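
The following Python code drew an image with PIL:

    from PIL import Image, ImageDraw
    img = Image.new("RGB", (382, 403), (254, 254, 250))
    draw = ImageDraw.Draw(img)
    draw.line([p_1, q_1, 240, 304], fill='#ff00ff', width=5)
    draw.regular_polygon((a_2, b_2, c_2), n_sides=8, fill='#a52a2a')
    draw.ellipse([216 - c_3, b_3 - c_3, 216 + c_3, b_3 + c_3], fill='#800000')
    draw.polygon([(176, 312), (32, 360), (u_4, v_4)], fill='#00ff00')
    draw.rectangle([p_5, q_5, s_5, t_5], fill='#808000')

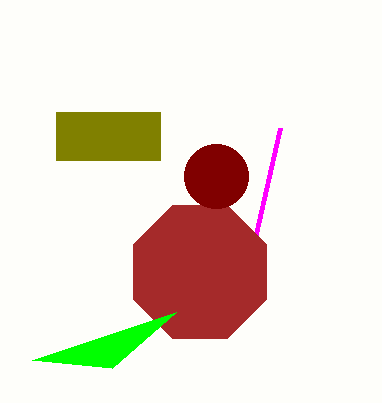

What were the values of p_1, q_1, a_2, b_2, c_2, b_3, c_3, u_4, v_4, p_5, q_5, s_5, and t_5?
p_1 = 280
q_1 = 128
a_2 = 200
b_2 = 272
c_2 = 72
b_3 = 176
c_3 = 32
u_4 = 112
v_4 = 368
p_5 = 56
q_5 = 112
s_5 = 160
t_5 = 160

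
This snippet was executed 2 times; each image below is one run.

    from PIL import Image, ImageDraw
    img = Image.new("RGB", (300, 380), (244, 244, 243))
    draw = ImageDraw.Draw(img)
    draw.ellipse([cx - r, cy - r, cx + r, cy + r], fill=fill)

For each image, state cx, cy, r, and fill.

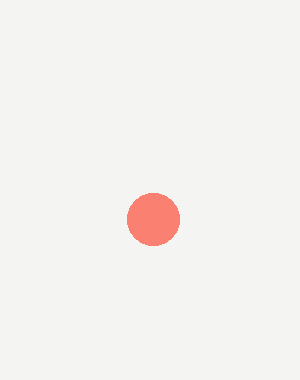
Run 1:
cx = 153
cy = 219
r = 26
fill = 'salmon'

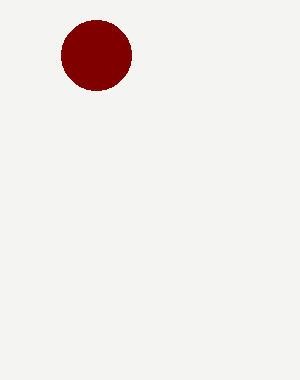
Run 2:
cx = 96
cy = 55
r = 35
fill = 'maroon'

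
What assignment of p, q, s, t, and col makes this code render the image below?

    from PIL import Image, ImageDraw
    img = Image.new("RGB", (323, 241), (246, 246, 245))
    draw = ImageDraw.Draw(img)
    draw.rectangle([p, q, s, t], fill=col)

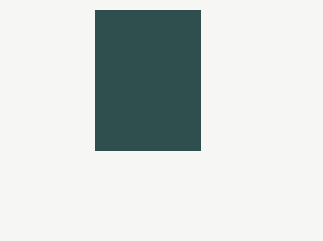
p = 95, q = 10, s = 200, t = 150, col = 'darkslategray'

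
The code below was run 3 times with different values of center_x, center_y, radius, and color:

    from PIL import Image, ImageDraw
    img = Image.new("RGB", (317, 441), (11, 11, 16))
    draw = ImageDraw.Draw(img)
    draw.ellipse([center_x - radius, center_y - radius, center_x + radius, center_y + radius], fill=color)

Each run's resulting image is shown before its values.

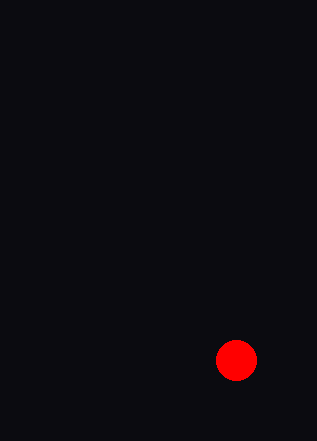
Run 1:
center_x = 236
center_y = 360
radius = 20
color = 'red'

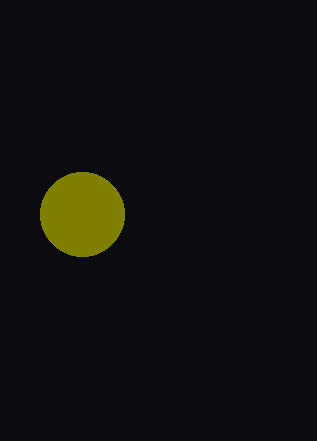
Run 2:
center_x = 82, center_y = 214, radius = 42, color = 'olive'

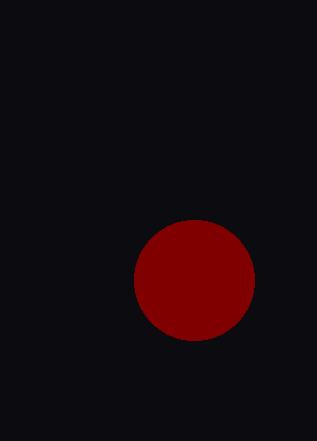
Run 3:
center_x = 194; center_y = 280; radius = 60; color = 'maroon'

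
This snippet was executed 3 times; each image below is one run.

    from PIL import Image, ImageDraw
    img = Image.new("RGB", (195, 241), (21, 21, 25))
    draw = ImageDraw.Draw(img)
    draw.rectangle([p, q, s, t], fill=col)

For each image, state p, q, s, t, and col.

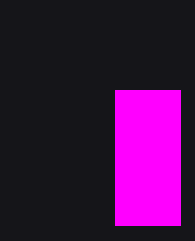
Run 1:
p = 115; q = 90; s = 180; t = 225; col = 'magenta'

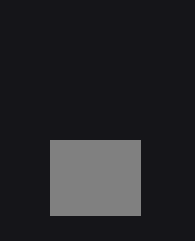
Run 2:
p = 50, q = 140, s = 140, t = 215, col = 'gray'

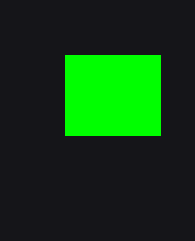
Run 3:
p = 65; q = 55; s = 160; t = 135; col = 'lime'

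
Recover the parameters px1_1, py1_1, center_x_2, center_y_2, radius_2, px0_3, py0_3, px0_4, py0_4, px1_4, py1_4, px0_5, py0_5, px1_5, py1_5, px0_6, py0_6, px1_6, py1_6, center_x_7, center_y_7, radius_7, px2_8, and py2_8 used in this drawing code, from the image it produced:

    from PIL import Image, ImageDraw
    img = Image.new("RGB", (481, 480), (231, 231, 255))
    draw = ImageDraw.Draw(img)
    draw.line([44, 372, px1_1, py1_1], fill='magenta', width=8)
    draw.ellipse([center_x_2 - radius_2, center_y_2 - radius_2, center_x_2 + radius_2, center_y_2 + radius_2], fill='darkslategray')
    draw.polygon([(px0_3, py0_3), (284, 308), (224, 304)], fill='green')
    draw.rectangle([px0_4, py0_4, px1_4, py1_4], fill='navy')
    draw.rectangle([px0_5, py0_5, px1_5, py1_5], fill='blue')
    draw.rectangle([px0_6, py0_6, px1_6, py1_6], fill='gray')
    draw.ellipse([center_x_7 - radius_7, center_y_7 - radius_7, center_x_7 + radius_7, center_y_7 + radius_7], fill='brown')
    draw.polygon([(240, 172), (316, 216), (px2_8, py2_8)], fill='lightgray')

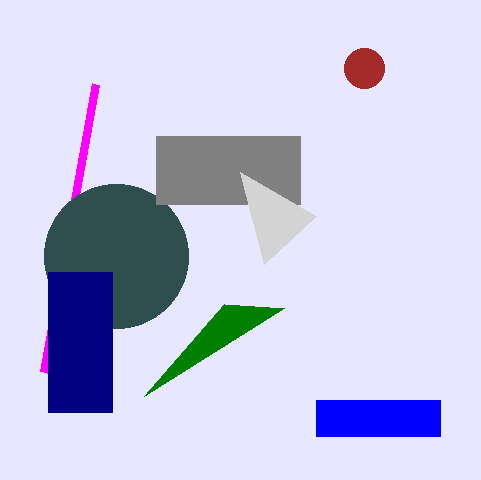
px1_1 = 96, py1_1 = 84, center_x_2 = 116, center_y_2 = 256, radius_2 = 72, px0_3 = 144, py0_3 = 396, px0_4 = 48, py0_4 = 272, px1_4 = 112, py1_4 = 412, px0_5 = 316, py0_5 = 400, px1_5 = 440, py1_5 = 436, px0_6 = 156, py0_6 = 136, px1_6 = 300, py1_6 = 204, center_x_7 = 364, center_y_7 = 68, radius_7 = 20, px2_8 = 264, py2_8 = 264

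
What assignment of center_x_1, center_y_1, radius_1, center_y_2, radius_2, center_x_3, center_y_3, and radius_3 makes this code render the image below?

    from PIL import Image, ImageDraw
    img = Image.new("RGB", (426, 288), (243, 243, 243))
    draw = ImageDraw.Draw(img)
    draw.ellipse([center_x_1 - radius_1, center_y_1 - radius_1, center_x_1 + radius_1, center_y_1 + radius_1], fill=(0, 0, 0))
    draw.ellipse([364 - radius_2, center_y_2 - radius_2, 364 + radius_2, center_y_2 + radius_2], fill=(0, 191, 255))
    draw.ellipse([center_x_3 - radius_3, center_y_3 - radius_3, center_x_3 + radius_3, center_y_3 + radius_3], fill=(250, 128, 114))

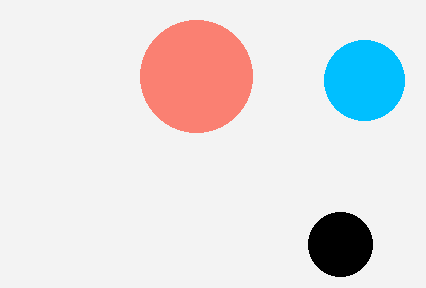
center_x_1 = 340, center_y_1 = 244, radius_1 = 32, center_y_2 = 80, radius_2 = 40, center_x_3 = 196, center_y_3 = 76, radius_3 = 56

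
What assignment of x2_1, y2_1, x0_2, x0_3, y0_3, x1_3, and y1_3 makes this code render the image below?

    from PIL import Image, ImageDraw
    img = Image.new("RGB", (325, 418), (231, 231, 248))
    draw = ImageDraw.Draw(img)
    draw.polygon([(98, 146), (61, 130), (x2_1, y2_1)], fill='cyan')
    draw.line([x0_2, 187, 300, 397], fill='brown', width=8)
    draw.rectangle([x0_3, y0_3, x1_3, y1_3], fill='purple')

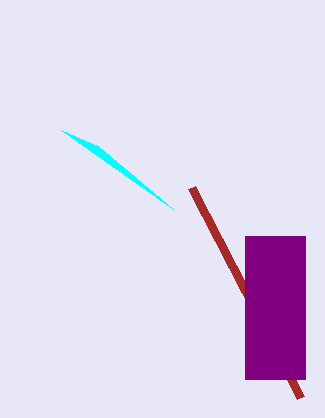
x2_1 = 173, y2_1 = 209, x0_2 = 191, x0_3 = 245, y0_3 = 236, x1_3 = 305, y1_3 = 379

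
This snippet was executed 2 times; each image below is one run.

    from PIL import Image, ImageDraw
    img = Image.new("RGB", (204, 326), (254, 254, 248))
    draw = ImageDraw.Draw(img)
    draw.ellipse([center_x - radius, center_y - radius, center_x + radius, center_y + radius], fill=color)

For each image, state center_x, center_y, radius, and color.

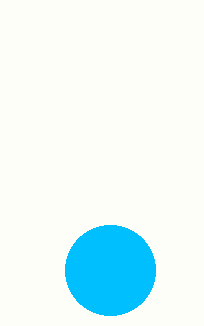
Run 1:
center_x = 110, center_y = 270, radius = 45, color = 'deepskyblue'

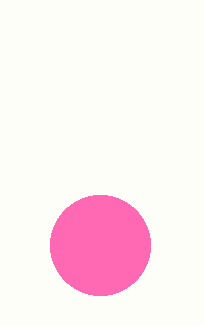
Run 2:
center_x = 100; center_y = 245; radius = 50; color = 'hotpink'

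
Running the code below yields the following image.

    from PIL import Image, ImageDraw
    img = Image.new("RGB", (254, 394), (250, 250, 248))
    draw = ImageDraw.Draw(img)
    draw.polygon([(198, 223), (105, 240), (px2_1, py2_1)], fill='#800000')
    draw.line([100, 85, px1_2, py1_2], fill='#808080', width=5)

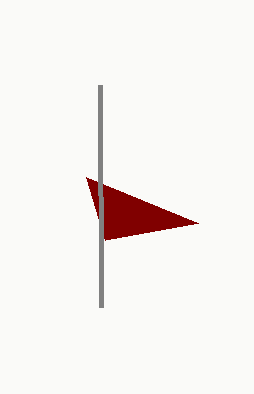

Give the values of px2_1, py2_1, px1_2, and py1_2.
px2_1 = 86; py2_1 = 177; px1_2 = 101; py1_2 = 307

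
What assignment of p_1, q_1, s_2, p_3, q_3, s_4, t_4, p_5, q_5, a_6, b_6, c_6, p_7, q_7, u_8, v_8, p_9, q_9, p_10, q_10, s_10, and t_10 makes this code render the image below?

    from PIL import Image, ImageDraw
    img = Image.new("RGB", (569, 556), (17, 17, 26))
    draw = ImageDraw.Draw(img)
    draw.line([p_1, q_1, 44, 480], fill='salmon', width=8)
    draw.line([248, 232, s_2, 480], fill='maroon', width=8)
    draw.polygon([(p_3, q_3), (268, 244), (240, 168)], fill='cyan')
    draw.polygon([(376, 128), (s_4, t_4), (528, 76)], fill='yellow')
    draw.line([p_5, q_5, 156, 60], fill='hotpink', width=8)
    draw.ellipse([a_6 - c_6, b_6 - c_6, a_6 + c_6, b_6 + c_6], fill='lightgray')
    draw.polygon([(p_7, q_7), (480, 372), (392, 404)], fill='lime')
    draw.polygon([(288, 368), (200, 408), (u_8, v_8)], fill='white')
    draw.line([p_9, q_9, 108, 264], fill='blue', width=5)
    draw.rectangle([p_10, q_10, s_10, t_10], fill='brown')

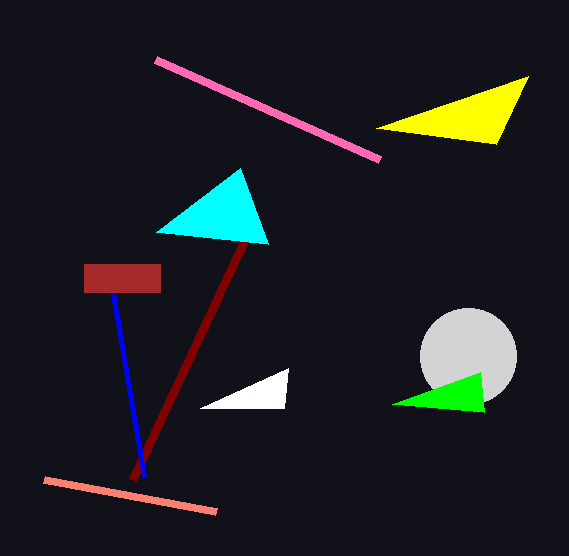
p_1 = 216; q_1 = 512; s_2 = 132; p_3 = 156; q_3 = 232; s_4 = 496; t_4 = 144; p_5 = 380; q_5 = 160; a_6 = 468; b_6 = 356; c_6 = 48; p_7 = 484; q_7 = 412; u_8 = 284; v_8 = 408; p_9 = 144; q_9 = 476; p_10 = 84; q_10 = 264; s_10 = 160; t_10 = 292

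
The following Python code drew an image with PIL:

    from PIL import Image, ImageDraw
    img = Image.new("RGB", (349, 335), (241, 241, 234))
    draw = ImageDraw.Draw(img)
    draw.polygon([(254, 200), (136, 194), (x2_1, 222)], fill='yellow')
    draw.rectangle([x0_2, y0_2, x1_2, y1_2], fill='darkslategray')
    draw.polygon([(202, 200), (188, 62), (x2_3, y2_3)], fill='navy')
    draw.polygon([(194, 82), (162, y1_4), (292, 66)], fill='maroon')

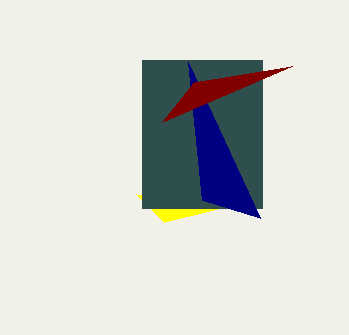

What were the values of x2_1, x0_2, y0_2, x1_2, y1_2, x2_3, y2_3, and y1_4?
x2_1 = 164; x0_2 = 142; y0_2 = 60; x1_2 = 262; y1_2 = 208; x2_3 = 260; y2_3 = 218; y1_4 = 122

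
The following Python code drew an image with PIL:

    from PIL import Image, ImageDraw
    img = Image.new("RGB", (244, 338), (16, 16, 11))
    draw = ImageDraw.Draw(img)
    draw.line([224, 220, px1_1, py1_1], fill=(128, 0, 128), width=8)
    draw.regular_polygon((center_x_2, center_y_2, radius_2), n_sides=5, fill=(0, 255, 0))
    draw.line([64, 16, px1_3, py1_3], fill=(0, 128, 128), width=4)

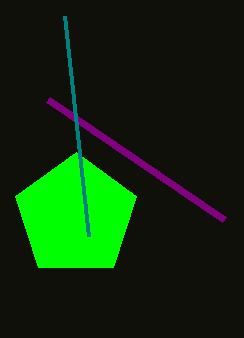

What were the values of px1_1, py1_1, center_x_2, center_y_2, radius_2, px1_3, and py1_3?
px1_1 = 48; py1_1 = 100; center_x_2 = 76; center_y_2 = 216; radius_2 = 64; px1_3 = 88; py1_3 = 236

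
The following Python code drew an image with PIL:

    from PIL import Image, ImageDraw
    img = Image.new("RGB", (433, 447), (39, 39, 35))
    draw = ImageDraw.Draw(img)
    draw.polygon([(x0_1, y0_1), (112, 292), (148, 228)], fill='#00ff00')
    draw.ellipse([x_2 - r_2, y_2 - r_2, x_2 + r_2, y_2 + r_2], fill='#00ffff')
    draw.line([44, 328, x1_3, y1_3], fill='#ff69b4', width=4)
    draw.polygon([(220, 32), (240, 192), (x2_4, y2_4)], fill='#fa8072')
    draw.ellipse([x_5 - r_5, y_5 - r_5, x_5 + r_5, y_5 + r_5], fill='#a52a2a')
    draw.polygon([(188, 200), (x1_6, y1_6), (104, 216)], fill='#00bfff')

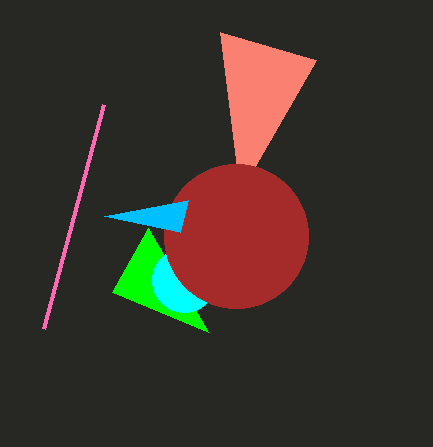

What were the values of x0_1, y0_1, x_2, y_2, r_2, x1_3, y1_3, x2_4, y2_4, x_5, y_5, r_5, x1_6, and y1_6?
x0_1 = 208; y0_1 = 332; x_2 = 184; y_2 = 280; r_2 = 32; x1_3 = 104; y1_3 = 104; x2_4 = 316; y2_4 = 60; x_5 = 236; y_5 = 236; r_5 = 72; x1_6 = 180; y1_6 = 232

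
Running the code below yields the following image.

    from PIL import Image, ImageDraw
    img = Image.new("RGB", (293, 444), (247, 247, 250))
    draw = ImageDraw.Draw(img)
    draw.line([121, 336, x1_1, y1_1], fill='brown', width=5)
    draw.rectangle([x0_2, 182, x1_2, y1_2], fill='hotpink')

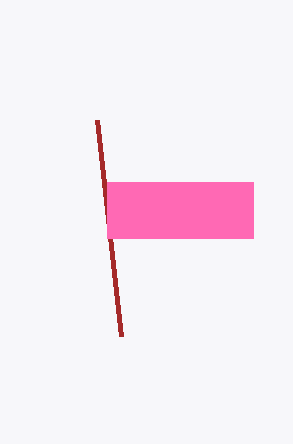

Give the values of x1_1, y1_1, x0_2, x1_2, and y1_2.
x1_1 = 97
y1_1 = 120
x0_2 = 107
x1_2 = 253
y1_2 = 238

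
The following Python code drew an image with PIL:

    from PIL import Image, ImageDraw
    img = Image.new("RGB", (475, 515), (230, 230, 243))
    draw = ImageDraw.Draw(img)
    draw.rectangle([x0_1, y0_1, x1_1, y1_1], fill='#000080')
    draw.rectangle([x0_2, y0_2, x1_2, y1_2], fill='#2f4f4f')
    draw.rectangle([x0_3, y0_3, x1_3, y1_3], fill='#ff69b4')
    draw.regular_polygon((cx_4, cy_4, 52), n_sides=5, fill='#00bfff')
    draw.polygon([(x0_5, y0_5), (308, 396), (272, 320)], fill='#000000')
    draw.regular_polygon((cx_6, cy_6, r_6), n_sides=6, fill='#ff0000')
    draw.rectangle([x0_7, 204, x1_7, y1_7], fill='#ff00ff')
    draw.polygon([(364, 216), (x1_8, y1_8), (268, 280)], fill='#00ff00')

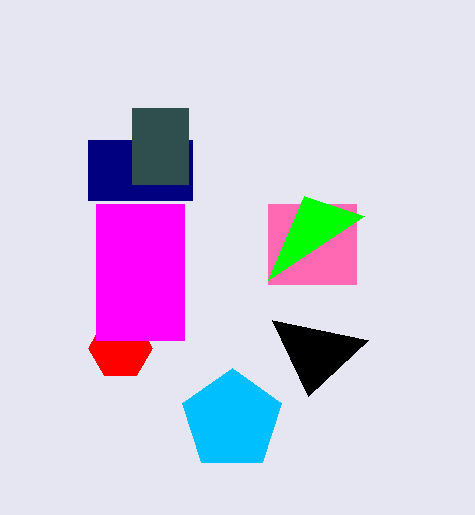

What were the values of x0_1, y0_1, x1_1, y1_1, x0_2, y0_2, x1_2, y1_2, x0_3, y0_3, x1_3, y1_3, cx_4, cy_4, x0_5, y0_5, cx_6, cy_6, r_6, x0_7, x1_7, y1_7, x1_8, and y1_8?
x0_1 = 88
y0_1 = 140
x1_1 = 192
y1_1 = 200
x0_2 = 132
y0_2 = 108
x1_2 = 188
y1_2 = 184
x0_3 = 268
y0_3 = 204
x1_3 = 356
y1_3 = 284
cx_4 = 232
cy_4 = 420
x0_5 = 368
y0_5 = 340
cx_6 = 120
cy_6 = 348
r_6 = 32
x0_7 = 96
x1_7 = 184
y1_7 = 340
x1_8 = 304
y1_8 = 196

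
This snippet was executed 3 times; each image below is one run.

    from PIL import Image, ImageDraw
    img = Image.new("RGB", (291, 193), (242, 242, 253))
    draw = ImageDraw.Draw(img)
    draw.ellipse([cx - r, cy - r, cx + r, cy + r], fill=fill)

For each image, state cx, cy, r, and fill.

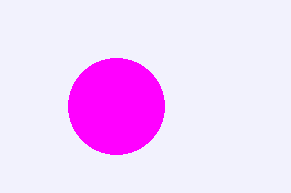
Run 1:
cx = 116
cy = 106
r = 48
fill = 'magenta'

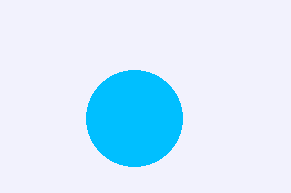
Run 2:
cx = 134
cy = 118
r = 48
fill = 'deepskyblue'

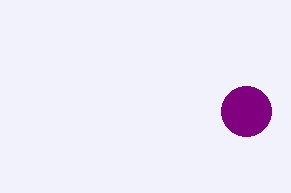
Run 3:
cx = 246, cy = 111, r = 25, fill = 'purple'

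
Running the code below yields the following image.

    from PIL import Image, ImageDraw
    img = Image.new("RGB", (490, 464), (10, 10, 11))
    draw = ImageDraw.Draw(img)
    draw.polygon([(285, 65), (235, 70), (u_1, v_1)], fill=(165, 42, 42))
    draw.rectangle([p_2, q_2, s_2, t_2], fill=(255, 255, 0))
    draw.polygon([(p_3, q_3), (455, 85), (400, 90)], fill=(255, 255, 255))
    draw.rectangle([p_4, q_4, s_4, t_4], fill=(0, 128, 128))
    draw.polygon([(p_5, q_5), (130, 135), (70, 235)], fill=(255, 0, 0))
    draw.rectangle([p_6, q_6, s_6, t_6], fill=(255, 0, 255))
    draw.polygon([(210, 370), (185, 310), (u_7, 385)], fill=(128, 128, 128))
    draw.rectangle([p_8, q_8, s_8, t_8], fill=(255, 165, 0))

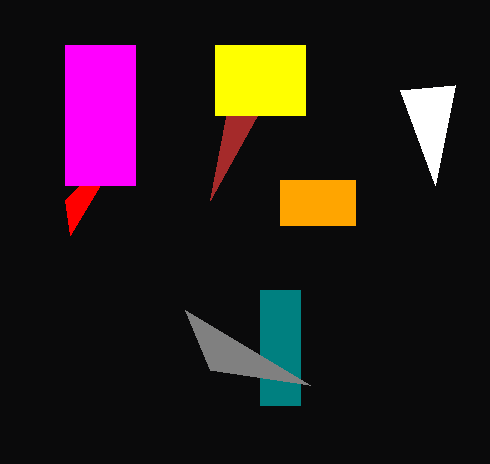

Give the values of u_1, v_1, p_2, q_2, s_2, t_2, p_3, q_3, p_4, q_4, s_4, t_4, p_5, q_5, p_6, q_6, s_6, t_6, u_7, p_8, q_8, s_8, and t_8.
u_1 = 210; v_1 = 200; p_2 = 215; q_2 = 45; s_2 = 305; t_2 = 115; p_3 = 435; q_3 = 185; p_4 = 260; q_4 = 290; s_4 = 300; t_4 = 405; p_5 = 65; q_5 = 200; p_6 = 65; q_6 = 45; s_6 = 135; t_6 = 185; u_7 = 310; p_8 = 280; q_8 = 180; s_8 = 355; t_8 = 225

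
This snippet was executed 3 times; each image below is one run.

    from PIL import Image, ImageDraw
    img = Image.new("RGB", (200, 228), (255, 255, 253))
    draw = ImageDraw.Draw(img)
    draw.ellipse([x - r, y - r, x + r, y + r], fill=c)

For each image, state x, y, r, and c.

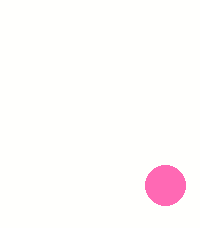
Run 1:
x = 165, y = 185, r = 20, c = 'hotpink'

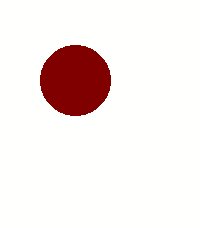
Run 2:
x = 75
y = 80
r = 35
c = 'maroon'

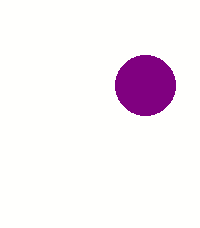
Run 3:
x = 145; y = 85; r = 30; c = 'purple'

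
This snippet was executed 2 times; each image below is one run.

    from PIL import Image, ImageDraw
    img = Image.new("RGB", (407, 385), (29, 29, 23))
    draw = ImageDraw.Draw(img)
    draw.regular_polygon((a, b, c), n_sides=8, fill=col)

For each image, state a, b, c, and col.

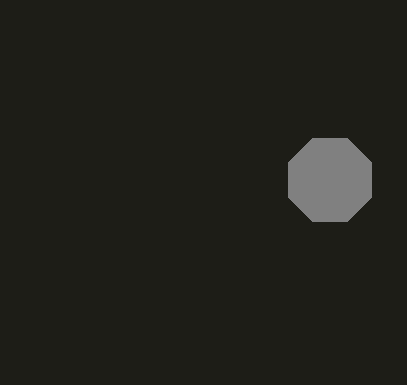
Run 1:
a = 330; b = 180; c = 45; col = 'gray'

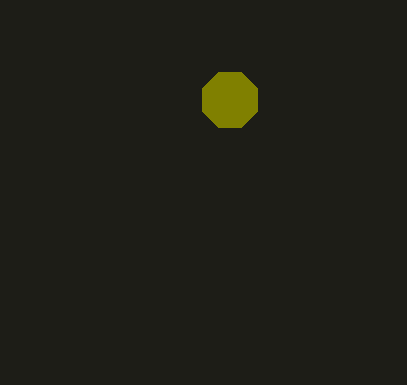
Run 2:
a = 230, b = 100, c = 30, col = 'olive'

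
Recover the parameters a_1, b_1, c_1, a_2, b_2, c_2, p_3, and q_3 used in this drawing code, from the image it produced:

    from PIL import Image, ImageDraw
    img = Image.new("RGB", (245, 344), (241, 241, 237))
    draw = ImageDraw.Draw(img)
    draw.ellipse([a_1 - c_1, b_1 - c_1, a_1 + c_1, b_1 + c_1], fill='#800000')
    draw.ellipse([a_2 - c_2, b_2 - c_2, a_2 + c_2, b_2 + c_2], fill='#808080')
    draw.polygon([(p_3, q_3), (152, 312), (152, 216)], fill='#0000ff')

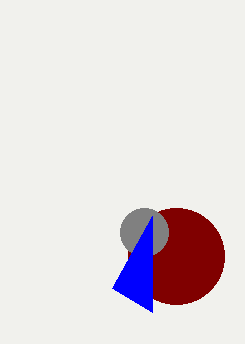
a_1 = 176
b_1 = 256
c_1 = 48
a_2 = 144
b_2 = 232
c_2 = 24
p_3 = 112
q_3 = 288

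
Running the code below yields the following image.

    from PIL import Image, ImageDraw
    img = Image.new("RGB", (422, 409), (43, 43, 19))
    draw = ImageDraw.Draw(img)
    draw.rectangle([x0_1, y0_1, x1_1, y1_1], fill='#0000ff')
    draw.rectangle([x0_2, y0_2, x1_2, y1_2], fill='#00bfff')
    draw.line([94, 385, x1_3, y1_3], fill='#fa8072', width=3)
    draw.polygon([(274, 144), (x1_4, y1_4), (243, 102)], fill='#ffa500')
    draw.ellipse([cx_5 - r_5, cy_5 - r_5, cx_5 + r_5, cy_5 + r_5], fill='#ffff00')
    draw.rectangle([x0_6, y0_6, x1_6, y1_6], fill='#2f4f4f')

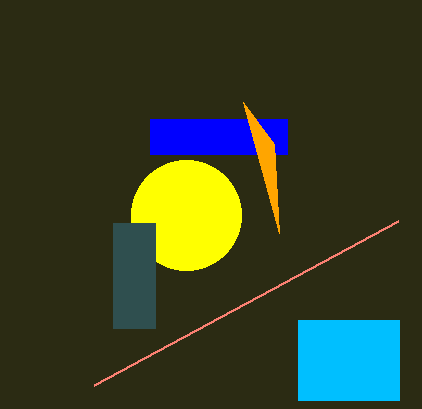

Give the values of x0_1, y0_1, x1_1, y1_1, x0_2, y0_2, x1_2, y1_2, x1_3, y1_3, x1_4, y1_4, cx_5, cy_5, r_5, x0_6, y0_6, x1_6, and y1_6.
x0_1 = 150
y0_1 = 119
x1_1 = 287
y1_1 = 154
x0_2 = 298
y0_2 = 320
x1_2 = 399
y1_2 = 400
x1_3 = 398
y1_3 = 221
x1_4 = 279
y1_4 = 233
cx_5 = 186
cy_5 = 215
r_5 = 55
x0_6 = 113
y0_6 = 223
x1_6 = 155
y1_6 = 328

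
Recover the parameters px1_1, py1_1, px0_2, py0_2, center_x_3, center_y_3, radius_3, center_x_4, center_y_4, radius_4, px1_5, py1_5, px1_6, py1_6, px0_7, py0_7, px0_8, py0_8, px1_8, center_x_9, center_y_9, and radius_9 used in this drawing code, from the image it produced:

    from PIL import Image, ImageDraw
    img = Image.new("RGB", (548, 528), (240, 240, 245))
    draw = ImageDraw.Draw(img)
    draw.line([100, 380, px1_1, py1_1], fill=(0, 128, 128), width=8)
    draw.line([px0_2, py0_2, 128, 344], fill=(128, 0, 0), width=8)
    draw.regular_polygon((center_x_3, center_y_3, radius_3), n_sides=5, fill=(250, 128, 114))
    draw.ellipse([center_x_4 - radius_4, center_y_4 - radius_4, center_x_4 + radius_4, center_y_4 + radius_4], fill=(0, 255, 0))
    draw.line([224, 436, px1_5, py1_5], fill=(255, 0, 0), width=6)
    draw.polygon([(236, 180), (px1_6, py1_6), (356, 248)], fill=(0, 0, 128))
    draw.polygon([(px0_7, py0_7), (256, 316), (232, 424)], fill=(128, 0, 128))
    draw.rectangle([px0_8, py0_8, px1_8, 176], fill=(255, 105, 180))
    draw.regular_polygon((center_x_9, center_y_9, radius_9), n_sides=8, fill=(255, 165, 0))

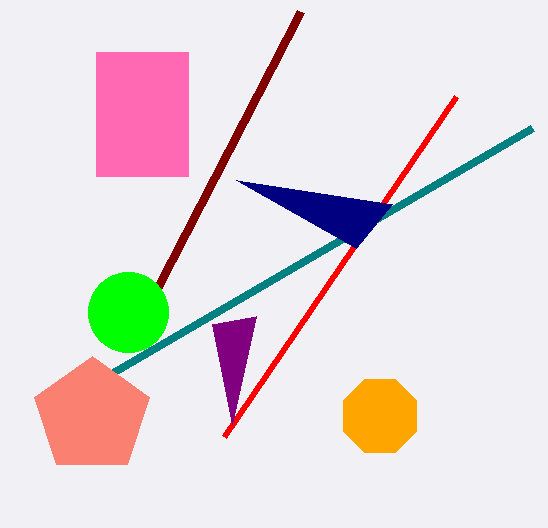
px1_1 = 532, py1_1 = 128, px0_2 = 300, py0_2 = 12, center_x_3 = 92, center_y_3 = 416, radius_3 = 60, center_x_4 = 128, center_y_4 = 312, radius_4 = 40, px1_5 = 456, py1_5 = 96, px1_6 = 392, py1_6 = 204, px0_7 = 212, py0_7 = 324, px0_8 = 96, py0_8 = 52, px1_8 = 188, center_x_9 = 380, center_y_9 = 416, radius_9 = 40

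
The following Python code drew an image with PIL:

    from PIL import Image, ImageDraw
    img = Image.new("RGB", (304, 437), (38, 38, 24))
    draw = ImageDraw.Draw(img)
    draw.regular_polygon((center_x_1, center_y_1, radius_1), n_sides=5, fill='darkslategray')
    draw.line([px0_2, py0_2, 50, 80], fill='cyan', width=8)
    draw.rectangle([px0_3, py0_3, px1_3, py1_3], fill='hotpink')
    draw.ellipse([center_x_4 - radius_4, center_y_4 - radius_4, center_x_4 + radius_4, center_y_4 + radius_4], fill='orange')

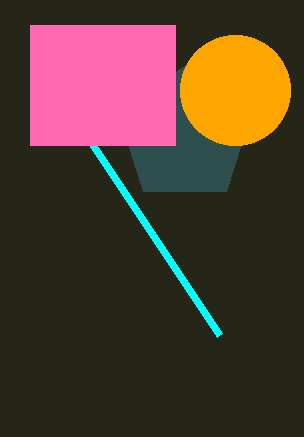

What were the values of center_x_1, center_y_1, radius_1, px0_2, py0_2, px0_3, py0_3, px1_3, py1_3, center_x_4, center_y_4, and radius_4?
center_x_1 = 185
center_y_1 = 135
radius_1 = 70
px0_2 = 220
py0_2 = 335
px0_3 = 30
py0_3 = 25
px1_3 = 175
py1_3 = 145
center_x_4 = 235
center_y_4 = 90
radius_4 = 55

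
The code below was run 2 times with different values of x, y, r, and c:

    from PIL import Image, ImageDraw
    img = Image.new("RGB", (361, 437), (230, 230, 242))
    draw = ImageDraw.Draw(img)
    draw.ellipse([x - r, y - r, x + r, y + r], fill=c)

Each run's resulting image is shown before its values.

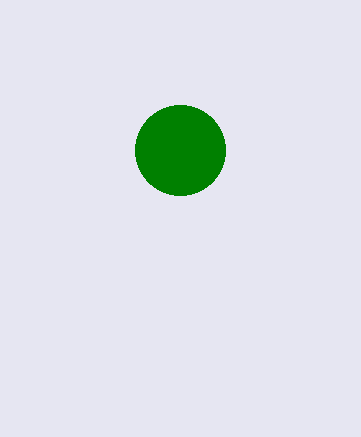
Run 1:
x = 180; y = 150; r = 45; c = 'green'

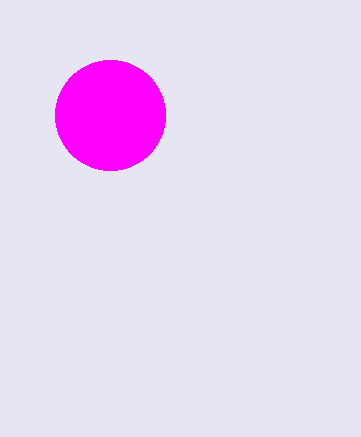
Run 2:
x = 110
y = 115
r = 55
c = 'magenta'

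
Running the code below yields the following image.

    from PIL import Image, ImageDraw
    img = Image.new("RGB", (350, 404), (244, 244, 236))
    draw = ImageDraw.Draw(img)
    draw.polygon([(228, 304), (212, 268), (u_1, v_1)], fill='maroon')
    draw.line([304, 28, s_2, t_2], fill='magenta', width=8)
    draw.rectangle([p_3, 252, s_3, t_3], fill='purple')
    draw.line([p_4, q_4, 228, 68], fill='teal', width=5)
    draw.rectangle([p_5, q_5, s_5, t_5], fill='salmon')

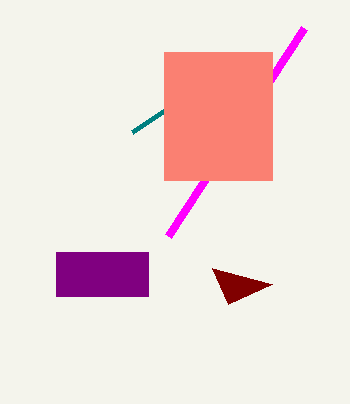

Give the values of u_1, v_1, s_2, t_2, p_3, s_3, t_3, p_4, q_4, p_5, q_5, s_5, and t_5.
u_1 = 272, v_1 = 284, s_2 = 168, t_2 = 236, p_3 = 56, s_3 = 148, t_3 = 296, p_4 = 132, q_4 = 132, p_5 = 164, q_5 = 52, s_5 = 272, t_5 = 180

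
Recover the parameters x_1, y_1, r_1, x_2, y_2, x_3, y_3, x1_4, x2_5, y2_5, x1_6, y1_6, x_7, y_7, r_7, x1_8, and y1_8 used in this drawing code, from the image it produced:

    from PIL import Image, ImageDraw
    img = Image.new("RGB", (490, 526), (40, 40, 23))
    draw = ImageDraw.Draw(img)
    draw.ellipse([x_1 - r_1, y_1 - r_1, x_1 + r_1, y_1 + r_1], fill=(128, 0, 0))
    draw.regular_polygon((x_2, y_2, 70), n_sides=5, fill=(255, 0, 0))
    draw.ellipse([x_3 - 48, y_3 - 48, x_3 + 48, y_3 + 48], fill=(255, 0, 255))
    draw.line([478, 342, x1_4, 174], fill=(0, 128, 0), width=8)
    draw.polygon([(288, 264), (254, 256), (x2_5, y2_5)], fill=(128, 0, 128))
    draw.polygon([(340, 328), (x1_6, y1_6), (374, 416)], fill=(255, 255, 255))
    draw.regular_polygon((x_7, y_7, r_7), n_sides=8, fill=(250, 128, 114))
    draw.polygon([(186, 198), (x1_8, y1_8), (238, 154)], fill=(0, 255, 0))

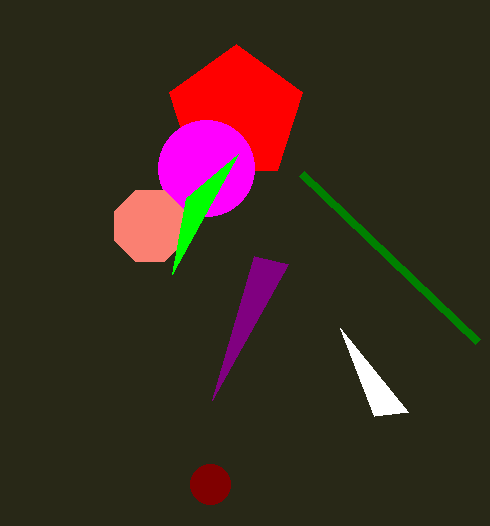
x_1 = 210
y_1 = 484
r_1 = 20
x_2 = 236
y_2 = 114
x_3 = 206
y_3 = 168
x1_4 = 302
x2_5 = 212
y2_5 = 400
x1_6 = 408
y1_6 = 412
x_7 = 150
y_7 = 226
r_7 = 38
x1_8 = 172
y1_8 = 274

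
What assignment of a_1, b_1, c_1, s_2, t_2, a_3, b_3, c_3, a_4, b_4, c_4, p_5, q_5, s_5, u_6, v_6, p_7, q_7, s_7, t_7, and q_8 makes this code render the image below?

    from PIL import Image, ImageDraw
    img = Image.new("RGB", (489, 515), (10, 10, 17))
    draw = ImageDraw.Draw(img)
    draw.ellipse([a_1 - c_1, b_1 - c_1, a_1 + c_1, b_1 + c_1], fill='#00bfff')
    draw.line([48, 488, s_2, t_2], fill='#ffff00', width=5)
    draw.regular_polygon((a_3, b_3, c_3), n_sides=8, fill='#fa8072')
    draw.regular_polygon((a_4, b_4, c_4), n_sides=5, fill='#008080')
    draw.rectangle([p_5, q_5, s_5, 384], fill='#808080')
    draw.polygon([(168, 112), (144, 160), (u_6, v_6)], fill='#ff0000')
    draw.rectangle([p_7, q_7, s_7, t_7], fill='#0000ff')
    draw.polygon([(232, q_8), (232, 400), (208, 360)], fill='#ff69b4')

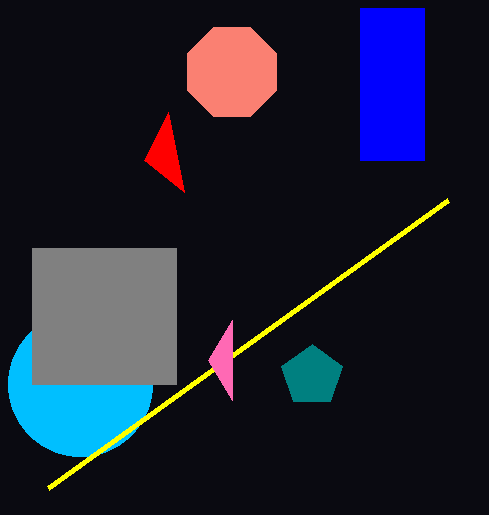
a_1 = 80; b_1 = 384; c_1 = 72; s_2 = 448; t_2 = 200; a_3 = 232; b_3 = 72; c_3 = 48; a_4 = 312; b_4 = 376; c_4 = 32; p_5 = 32; q_5 = 248; s_5 = 176; u_6 = 184; v_6 = 192; p_7 = 360; q_7 = 8; s_7 = 424; t_7 = 160; q_8 = 320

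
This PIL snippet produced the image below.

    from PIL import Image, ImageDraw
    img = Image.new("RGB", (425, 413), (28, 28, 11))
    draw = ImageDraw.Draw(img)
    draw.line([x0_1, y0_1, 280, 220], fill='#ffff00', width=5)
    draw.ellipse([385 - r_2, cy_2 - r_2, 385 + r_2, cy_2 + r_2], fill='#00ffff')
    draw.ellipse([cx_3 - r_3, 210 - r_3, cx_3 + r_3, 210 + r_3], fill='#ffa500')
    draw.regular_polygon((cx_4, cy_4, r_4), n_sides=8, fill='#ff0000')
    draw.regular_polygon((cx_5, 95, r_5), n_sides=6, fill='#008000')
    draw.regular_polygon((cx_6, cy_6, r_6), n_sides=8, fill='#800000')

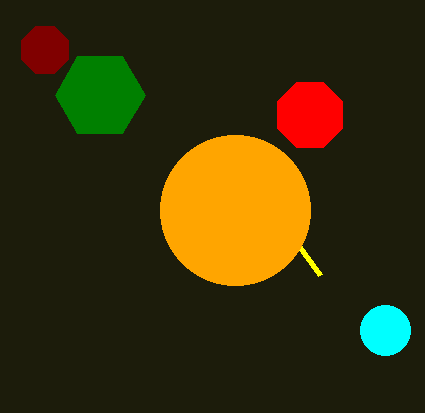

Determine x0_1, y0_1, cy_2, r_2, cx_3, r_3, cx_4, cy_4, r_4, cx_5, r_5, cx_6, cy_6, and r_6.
x0_1 = 320; y0_1 = 275; cy_2 = 330; r_2 = 25; cx_3 = 235; r_3 = 75; cx_4 = 310; cy_4 = 115; r_4 = 35; cx_5 = 100; r_5 = 45; cx_6 = 45; cy_6 = 50; r_6 = 25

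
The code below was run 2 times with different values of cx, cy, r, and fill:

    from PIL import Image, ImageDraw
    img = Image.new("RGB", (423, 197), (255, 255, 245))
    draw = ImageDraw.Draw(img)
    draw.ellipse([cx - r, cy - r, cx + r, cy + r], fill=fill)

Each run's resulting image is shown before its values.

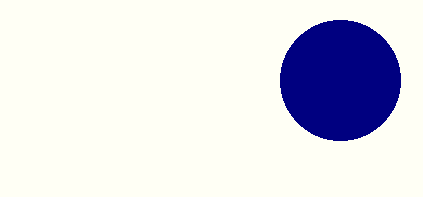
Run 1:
cx = 340; cy = 80; r = 60; fill = 'navy'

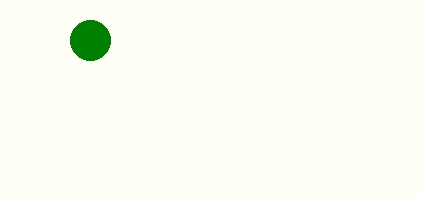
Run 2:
cx = 90, cy = 40, r = 20, fill = 'green'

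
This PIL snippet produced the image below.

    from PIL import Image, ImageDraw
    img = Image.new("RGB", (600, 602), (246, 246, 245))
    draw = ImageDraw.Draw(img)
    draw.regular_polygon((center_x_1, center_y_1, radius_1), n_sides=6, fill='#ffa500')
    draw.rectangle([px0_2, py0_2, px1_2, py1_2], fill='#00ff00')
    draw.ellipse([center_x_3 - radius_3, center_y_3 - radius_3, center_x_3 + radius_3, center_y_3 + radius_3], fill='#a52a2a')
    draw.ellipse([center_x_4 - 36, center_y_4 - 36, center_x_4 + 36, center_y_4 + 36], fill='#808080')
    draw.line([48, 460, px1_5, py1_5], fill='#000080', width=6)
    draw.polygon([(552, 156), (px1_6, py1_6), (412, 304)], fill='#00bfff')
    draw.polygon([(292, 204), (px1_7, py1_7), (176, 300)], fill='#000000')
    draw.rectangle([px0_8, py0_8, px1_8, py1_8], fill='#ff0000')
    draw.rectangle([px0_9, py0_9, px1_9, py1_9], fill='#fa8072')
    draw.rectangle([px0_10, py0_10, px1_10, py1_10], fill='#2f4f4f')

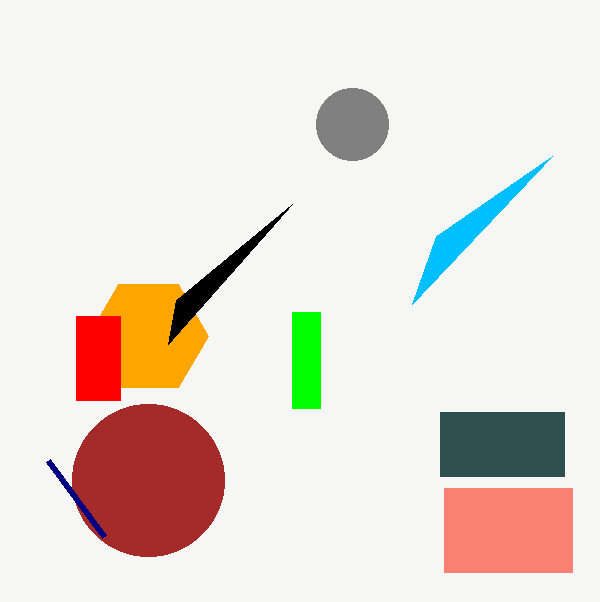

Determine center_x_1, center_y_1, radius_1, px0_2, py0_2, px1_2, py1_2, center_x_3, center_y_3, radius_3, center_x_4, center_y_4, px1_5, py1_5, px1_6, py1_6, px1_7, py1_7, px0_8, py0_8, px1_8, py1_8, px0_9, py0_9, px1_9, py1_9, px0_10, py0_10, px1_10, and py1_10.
center_x_1 = 148
center_y_1 = 336
radius_1 = 60
px0_2 = 292
py0_2 = 312
px1_2 = 320
py1_2 = 408
center_x_3 = 148
center_y_3 = 480
radius_3 = 76
center_x_4 = 352
center_y_4 = 124
px1_5 = 104
py1_5 = 536
px1_6 = 436
py1_6 = 236
px1_7 = 168
py1_7 = 344
px0_8 = 76
py0_8 = 316
px1_8 = 120
py1_8 = 400
px0_9 = 444
py0_9 = 488
px1_9 = 572
py1_9 = 572
px0_10 = 440
py0_10 = 412
px1_10 = 564
py1_10 = 476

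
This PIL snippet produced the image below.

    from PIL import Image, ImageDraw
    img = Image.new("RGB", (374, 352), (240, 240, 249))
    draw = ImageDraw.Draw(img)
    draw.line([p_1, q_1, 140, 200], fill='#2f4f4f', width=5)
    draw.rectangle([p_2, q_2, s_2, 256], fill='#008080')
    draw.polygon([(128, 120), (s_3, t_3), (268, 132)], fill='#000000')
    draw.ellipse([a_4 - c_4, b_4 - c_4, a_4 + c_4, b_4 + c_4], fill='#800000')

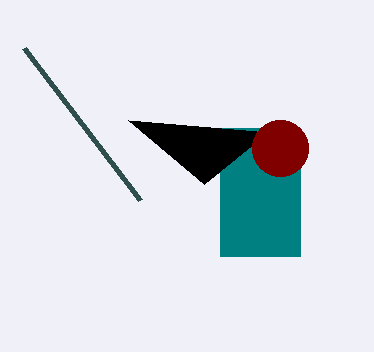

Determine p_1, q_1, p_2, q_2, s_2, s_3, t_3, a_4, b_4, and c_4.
p_1 = 24, q_1 = 48, p_2 = 220, q_2 = 128, s_2 = 300, s_3 = 204, t_3 = 184, a_4 = 280, b_4 = 148, c_4 = 28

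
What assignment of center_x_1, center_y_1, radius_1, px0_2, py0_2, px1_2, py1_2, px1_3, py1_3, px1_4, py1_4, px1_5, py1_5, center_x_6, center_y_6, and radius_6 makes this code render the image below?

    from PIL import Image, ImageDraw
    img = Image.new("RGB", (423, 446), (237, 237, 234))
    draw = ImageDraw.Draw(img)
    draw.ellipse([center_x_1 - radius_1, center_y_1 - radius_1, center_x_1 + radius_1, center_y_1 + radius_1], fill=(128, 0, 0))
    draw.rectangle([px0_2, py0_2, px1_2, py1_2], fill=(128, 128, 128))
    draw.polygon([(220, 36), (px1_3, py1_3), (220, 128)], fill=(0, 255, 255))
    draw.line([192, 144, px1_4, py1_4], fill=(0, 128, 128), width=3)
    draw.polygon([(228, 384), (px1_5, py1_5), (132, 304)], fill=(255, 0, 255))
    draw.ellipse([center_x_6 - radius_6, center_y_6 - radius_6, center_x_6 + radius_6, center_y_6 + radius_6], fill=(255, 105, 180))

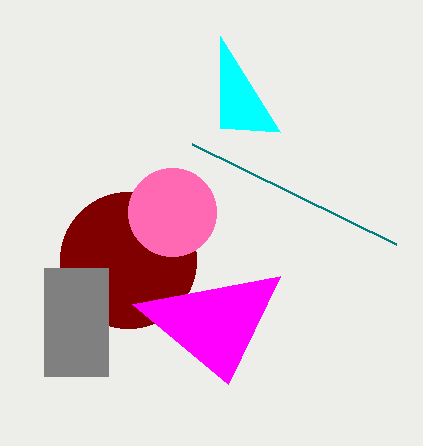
center_x_1 = 128; center_y_1 = 260; radius_1 = 68; px0_2 = 44; py0_2 = 268; px1_2 = 108; py1_2 = 376; px1_3 = 280; py1_3 = 132; px1_4 = 396; py1_4 = 244; px1_5 = 280; py1_5 = 276; center_x_6 = 172; center_y_6 = 212; radius_6 = 44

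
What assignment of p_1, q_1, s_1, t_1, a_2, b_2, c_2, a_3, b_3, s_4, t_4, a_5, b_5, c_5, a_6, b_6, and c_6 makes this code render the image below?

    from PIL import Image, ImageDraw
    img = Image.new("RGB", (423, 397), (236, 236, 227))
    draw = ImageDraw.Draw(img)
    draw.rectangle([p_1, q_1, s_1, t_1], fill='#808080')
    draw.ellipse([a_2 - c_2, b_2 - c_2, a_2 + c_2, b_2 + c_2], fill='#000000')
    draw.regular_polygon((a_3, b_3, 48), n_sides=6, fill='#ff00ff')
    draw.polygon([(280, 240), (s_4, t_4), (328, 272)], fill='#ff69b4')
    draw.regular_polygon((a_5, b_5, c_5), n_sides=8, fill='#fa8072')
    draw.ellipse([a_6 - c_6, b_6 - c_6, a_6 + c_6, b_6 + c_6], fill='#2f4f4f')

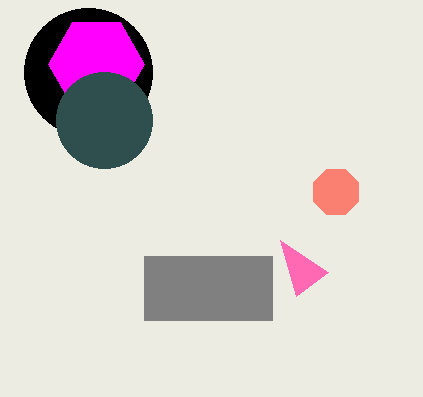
p_1 = 144
q_1 = 256
s_1 = 272
t_1 = 320
a_2 = 88
b_2 = 72
c_2 = 64
a_3 = 96
b_3 = 64
s_4 = 296
t_4 = 296
a_5 = 336
b_5 = 192
c_5 = 24
a_6 = 104
b_6 = 120
c_6 = 48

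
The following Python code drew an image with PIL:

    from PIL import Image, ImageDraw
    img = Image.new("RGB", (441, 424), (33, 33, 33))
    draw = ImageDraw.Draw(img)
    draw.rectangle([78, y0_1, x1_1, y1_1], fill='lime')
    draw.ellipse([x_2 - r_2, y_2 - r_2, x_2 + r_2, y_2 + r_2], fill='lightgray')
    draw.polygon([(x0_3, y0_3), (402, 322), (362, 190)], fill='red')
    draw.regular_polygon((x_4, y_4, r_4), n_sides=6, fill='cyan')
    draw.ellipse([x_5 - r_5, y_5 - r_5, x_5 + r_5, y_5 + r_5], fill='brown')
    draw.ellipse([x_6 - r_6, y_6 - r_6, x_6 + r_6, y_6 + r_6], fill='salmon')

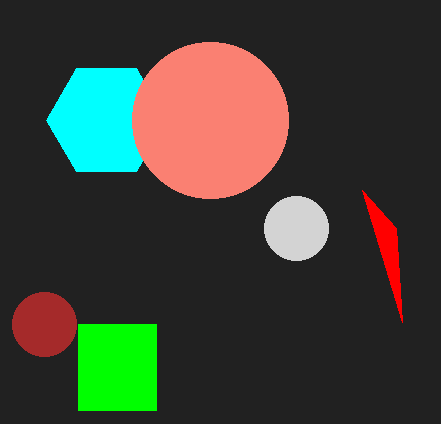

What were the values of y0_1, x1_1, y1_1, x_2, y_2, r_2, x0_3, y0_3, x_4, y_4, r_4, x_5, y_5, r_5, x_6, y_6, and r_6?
y0_1 = 324; x1_1 = 156; y1_1 = 410; x_2 = 296; y_2 = 228; r_2 = 32; x0_3 = 396; y0_3 = 228; x_4 = 106; y_4 = 120; r_4 = 60; x_5 = 44; y_5 = 324; r_5 = 32; x_6 = 210; y_6 = 120; r_6 = 78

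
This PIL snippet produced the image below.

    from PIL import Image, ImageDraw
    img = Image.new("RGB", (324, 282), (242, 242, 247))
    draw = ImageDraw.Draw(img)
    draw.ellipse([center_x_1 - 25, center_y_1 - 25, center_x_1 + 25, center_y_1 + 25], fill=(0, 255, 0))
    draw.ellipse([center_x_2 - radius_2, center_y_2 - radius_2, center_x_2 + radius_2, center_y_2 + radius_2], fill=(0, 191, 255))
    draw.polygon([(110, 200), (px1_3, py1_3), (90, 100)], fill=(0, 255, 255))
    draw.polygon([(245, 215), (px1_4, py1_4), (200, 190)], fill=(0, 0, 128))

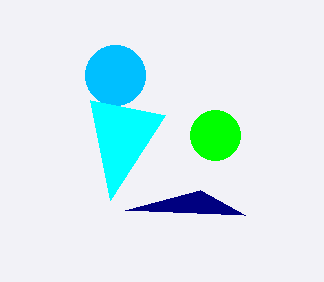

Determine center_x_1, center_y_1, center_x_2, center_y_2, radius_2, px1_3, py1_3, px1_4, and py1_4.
center_x_1 = 215, center_y_1 = 135, center_x_2 = 115, center_y_2 = 75, radius_2 = 30, px1_3 = 165, py1_3 = 115, px1_4 = 125, py1_4 = 210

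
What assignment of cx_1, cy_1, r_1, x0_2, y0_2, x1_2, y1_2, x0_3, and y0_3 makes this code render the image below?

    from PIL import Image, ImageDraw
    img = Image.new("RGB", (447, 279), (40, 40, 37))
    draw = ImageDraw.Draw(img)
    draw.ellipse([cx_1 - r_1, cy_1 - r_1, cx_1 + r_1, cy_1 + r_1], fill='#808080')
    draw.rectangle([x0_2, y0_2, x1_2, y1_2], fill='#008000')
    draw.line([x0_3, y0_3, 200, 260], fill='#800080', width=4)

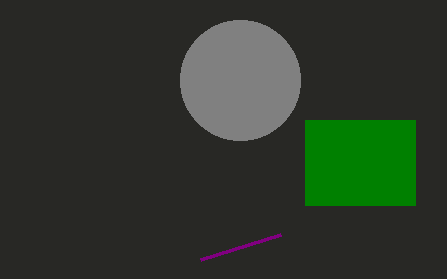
cx_1 = 240, cy_1 = 80, r_1 = 60, x0_2 = 305, y0_2 = 120, x1_2 = 415, y1_2 = 205, x0_3 = 280, y0_3 = 235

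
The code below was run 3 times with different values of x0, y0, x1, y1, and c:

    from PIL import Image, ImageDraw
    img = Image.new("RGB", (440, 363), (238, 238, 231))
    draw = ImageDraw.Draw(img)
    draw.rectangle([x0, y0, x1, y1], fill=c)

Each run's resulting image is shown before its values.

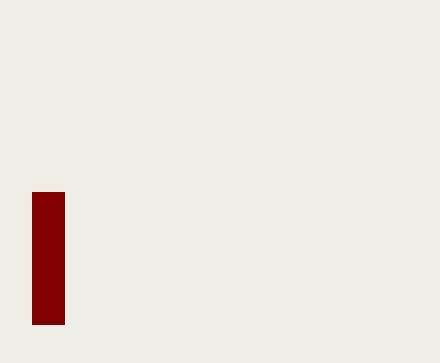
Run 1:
x0 = 32
y0 = 192
x1 = 64
y1 = 324
c = 'maroon'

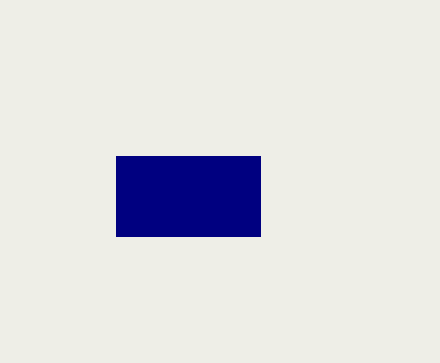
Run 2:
x0 = 116; y0 = 156; x1 = 260; y1 = 236; c = 'navy'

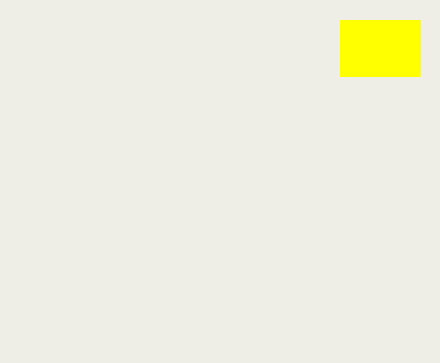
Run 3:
x0 = 340, y0 = 20, x1 = 420, y1 = 76, c = 'yellow'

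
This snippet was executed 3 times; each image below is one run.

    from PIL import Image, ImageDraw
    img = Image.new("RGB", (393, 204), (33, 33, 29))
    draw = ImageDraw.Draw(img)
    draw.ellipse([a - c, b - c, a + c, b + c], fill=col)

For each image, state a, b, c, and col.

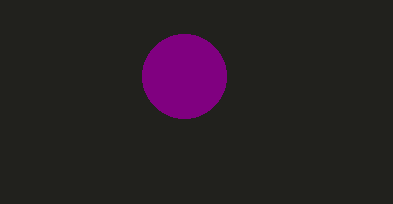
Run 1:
a = 184; b = 76; c = 42; col = 'purple'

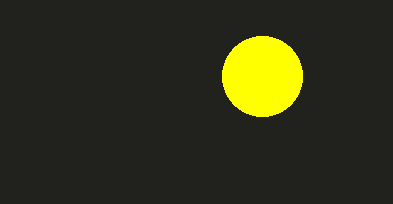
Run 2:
a = 262, b = 76, c = 40, col = 'yellow'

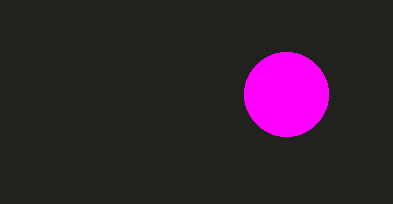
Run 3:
a = 286
b = 94
c = 42
col = 'magenta'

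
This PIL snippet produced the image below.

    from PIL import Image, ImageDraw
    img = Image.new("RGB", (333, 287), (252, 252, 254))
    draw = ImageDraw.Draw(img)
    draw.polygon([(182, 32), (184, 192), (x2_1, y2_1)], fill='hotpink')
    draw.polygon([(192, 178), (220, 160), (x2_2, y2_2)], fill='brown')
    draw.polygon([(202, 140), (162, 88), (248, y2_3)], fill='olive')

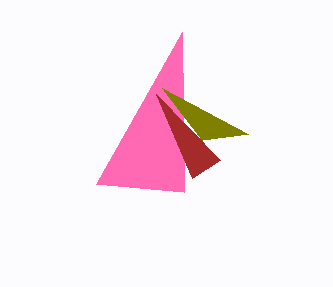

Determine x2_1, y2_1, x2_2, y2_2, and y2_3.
x2_1 = 96
y2_1 = 184
x2_2 = 156
y2_2 = 94
y2_3 = 134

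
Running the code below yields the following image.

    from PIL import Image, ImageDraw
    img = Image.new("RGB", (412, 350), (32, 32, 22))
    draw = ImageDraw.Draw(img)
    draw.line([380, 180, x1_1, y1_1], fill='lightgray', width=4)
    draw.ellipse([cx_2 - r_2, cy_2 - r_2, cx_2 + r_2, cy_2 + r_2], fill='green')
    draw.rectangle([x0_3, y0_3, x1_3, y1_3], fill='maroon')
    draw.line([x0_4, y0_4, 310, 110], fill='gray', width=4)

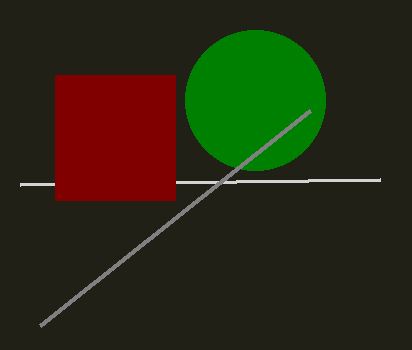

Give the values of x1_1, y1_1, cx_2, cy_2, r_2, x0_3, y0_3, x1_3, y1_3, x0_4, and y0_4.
x1_1 = 20, y1_1 = 185, cx_2 = 255, cy_2 = 100, r_2 = 70, x0_3 = 55, y0_3 = 75, x1_3 = 175, y1_3 = 200, x0_4 = 40, y0_4 = 325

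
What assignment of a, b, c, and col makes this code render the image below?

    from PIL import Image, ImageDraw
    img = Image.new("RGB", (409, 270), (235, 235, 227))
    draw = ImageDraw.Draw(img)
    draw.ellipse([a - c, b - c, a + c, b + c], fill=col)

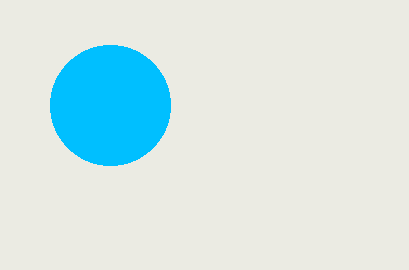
a = 110, b = 105, c = 60, col = 'deepskyblue'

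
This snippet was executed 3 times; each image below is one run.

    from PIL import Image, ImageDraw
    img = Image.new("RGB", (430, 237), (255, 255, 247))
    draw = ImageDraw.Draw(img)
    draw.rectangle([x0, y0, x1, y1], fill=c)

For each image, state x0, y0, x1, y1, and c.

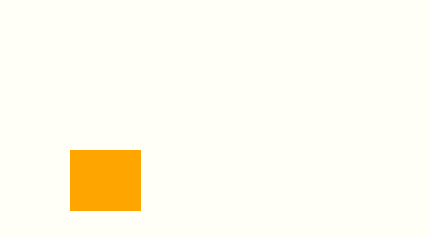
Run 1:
x0 = 70
y0 = 150
x1 = 140
y1 = 210
c = 'orange'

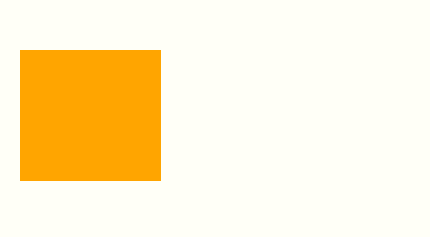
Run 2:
x0 = 20
y0 = 50
x1 = 160
y1 = 180
c = 'orange'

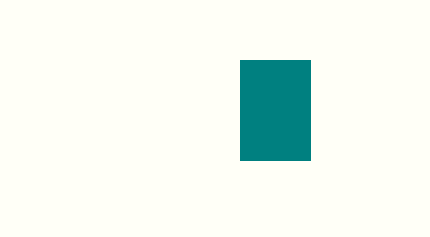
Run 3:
x0 = 240
y0 = 60
x1 = 310
y1 = 160
c = 'teal'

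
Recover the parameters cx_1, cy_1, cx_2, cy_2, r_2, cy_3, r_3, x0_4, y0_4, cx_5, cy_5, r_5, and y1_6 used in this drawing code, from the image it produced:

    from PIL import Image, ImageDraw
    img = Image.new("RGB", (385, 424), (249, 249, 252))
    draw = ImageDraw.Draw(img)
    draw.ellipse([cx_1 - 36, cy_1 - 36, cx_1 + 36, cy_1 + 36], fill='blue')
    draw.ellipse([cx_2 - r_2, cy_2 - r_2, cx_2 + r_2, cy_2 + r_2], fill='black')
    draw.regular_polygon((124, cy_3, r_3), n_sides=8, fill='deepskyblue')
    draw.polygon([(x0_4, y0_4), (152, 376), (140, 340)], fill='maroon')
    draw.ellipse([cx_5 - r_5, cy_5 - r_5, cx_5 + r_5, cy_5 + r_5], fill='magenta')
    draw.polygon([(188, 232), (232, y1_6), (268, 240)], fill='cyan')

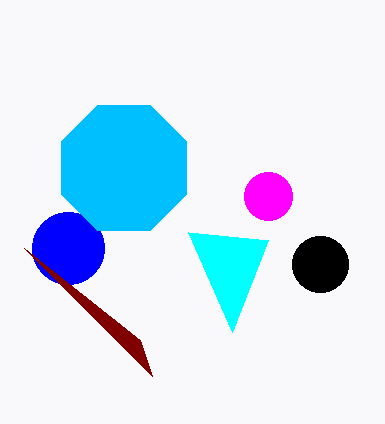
cx_1 = 68
cy_1 = 248
cx_2 = 320
cy_2 = 264
r_2 = 28
cy_3 = 168
r_3 = 68
x0_4 = 24
y0_4 = 248
cx_5 = 268
cy_5 = 196
r_5 = 24
y1_6 = 332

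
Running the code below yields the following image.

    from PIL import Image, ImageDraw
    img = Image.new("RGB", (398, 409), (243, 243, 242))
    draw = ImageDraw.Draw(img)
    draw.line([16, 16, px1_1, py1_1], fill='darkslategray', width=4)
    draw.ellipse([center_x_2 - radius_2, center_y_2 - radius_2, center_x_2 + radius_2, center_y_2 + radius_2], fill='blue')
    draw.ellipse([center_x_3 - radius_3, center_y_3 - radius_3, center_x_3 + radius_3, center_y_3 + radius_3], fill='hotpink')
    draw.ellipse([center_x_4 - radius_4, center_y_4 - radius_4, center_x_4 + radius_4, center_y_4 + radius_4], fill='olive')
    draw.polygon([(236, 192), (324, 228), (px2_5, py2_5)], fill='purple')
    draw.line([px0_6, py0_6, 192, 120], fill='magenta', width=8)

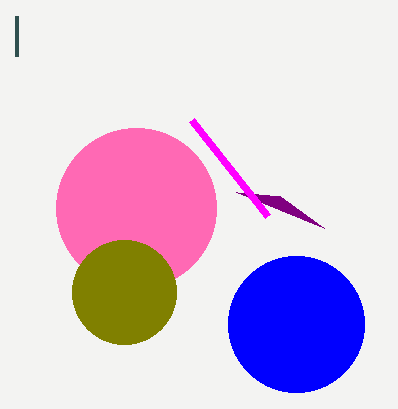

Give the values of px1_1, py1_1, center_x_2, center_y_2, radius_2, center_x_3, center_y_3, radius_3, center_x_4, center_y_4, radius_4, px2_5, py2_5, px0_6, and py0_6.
px1_1 = 16; py1_1 = 56; center_x_2 = 296; center_y_2 = 324; radius_2 = 68; center_x_3 = 136; center_y_3 = 208; radius_3 = 80; center_x_4 = 124; center_y_4 = 292; radius_4 = 52; px2_5 = 280; py2_5 = 196; px0_6 = 268; py0_6 = 216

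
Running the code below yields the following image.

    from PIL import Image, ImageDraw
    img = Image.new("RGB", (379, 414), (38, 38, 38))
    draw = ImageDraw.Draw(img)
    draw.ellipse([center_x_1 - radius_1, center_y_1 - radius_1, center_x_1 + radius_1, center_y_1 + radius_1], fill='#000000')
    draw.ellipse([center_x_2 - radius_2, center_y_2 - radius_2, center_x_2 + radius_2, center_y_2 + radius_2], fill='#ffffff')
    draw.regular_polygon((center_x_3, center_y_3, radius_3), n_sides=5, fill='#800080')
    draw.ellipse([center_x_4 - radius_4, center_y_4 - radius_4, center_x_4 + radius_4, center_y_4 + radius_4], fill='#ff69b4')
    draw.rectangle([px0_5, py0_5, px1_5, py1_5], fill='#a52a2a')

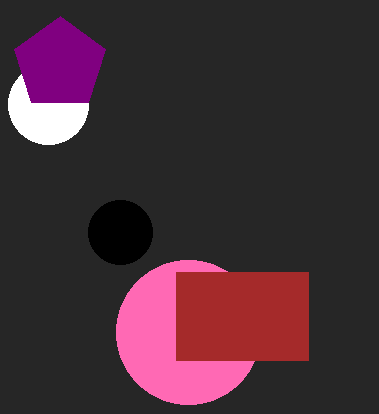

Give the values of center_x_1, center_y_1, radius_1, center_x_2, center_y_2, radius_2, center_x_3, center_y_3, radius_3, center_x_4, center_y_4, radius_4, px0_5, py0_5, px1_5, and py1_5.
center_x_1 = 120; center_y_1 = 232; radius_1 = 32; center_x_2 = 48; center_y_2 = 104; radius_2 = 40; center_x_3 = 60; center_y_3 = 64; radius_3 = 48; center_x_4 = 188; center_y_4 = 332; radius_4 = 72; px0_5 = 176; py0_5 = 272; px1_5 = 308; py1_5 = 360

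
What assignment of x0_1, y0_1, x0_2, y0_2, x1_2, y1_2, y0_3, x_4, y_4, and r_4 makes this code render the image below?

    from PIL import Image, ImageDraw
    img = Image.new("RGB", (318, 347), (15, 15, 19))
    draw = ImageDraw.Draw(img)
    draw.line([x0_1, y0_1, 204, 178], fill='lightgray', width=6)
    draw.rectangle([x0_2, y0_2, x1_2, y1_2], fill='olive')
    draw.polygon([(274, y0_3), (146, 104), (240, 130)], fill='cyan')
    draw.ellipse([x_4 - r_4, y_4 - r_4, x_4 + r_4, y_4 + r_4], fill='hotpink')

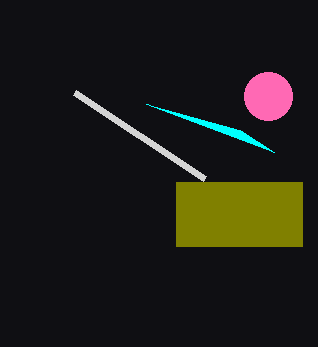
x0_1 = 74
y0_1 = 92
x0_2 = 176
y0_2 = 182
x1_2 = 302
y1_2 = 246
y0_3 = 152
x_4 = 268
y_4 = 96
r_4 = 24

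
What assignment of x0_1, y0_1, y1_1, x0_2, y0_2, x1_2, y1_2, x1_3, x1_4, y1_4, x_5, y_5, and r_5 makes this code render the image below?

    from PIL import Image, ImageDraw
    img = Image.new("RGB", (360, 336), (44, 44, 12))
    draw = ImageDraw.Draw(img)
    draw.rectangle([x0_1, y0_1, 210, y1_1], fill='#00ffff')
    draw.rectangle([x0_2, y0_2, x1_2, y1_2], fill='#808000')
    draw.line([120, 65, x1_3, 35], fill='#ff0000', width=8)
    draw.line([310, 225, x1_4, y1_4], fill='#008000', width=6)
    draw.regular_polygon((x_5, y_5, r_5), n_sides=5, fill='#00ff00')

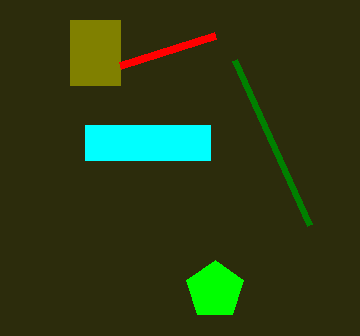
x0_1 = 85, y0_1 = 125, y1_1 = 160, x0_2 = 70, y0_2 = 20, x1_2 = 120, y1_2 = 85, x1_3 = 215, x1_4 = 235, y1_4 = 60, x_5 = 215, y_5 = 290, r_5 = 30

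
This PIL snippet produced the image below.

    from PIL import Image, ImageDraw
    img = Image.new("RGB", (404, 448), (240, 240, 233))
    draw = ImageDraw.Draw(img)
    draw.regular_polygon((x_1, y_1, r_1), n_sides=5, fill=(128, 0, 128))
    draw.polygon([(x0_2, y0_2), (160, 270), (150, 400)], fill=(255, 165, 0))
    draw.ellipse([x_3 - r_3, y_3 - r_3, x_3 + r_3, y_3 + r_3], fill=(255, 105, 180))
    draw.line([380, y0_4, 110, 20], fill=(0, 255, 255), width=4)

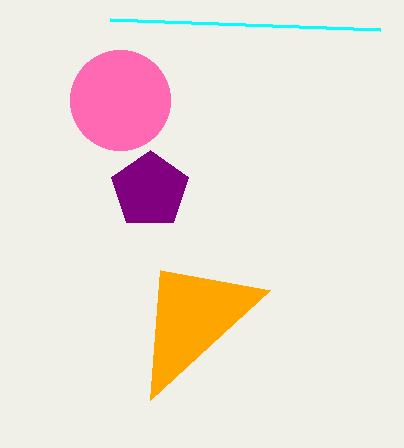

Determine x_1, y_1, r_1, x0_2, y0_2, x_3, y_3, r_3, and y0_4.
x_1 = 150, y_1 = 190, r_1 = 40, x0_2 = 270, y0_2 = 290, x_3 = 120, y_3 = 100, r_3 = 50, y0_4 = 30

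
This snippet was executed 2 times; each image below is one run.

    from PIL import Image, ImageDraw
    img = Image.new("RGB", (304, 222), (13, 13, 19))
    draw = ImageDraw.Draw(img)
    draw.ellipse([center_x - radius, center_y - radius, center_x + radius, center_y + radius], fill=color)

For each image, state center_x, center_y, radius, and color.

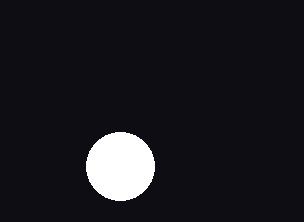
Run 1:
center_x = 120
center_y = 166
radius = 34
color = 'white'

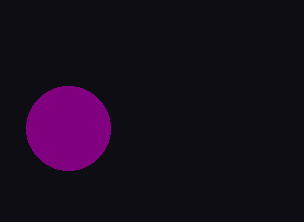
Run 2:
center_x = 68; center_y = 128; radius = 42; color = 'purple'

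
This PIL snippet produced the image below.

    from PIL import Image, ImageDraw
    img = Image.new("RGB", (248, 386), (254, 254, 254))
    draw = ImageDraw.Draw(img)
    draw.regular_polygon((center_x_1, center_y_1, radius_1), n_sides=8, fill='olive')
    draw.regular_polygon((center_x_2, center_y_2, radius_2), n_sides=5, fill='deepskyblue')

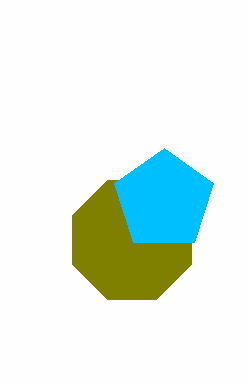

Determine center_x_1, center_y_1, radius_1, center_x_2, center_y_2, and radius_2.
center_x_1 = 132; center_y_1 = 240; radius_1 = 64; center_x_2 = 164; center_y_2 = 200; radius_2 = 52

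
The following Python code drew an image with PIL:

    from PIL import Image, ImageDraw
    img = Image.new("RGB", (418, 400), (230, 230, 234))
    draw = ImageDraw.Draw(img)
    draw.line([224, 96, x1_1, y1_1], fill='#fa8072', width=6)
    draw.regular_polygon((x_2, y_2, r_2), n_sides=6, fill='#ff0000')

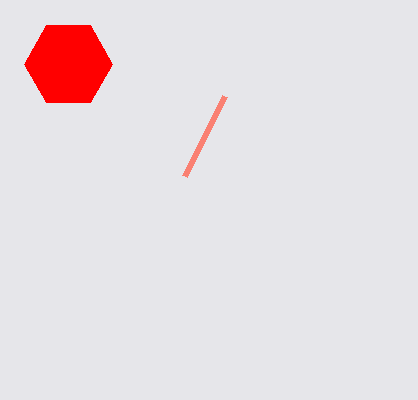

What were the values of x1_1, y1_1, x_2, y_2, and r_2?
x1_1 = 184; y1_1 = 176; x_2 = 68; y_2 = 64; r_2 = 44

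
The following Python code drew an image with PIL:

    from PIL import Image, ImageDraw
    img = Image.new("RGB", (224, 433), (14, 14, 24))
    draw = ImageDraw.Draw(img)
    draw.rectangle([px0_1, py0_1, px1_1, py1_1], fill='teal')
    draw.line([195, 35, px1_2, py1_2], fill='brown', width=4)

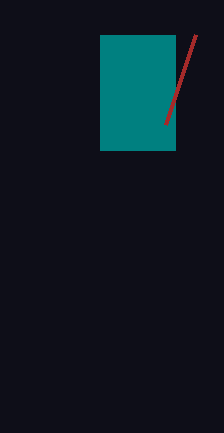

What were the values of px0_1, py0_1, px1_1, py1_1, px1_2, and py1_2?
px0_1 = 100
py0_1 = 35
px1_1 = 175
py1_1 = 150
px1_2 = 165
py1_2 = 125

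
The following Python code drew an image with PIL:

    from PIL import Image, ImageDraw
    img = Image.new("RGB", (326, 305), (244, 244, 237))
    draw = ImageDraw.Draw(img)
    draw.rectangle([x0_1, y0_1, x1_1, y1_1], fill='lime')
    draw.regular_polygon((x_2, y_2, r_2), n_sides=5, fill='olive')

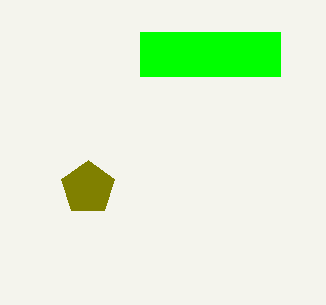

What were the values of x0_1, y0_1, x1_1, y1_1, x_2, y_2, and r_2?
x0_1 = 140, y0_1 = 32, x1_1 = 280, y1_1 = 76, x_2 = 88, y_2 = 188, r_2 = 28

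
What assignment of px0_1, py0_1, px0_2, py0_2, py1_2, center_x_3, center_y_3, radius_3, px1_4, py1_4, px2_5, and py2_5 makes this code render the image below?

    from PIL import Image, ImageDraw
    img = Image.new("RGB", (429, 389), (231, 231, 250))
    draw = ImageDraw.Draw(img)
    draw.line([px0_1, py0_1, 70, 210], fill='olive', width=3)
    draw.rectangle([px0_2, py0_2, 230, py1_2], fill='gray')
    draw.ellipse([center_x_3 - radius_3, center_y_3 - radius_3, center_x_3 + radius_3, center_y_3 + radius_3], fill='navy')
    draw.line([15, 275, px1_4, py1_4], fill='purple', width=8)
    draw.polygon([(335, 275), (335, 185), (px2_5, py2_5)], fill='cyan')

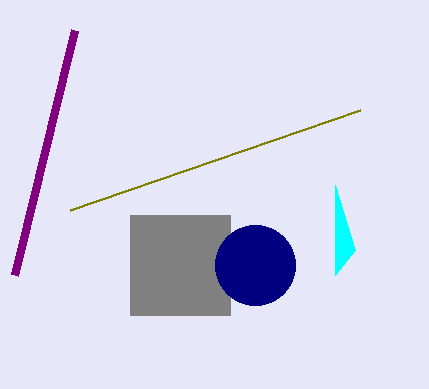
px0_1 = 360
py0_1 = 110
px0_2 = 130
py0_2 = 215
py1_2 = 315
center_x_3 = 255
center_y_3 = 265
radius_3 = 40
px1_4 = 75
py1_4 = 30
px2_5 = 355
py2_5 = 250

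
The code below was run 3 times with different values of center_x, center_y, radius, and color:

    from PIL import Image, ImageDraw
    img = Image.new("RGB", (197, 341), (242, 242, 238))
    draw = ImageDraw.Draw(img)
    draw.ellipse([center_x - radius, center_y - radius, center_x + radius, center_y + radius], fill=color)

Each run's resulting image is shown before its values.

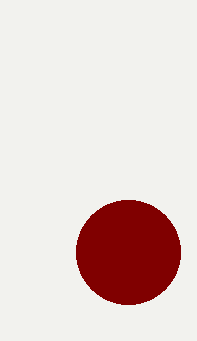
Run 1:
center_x = 128; center_y = 252; radius = 52; color = 'maroon'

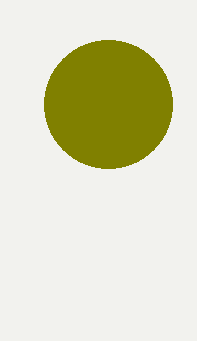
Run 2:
center_x = 108; center_y = 104; radius = 64; color = 'olive'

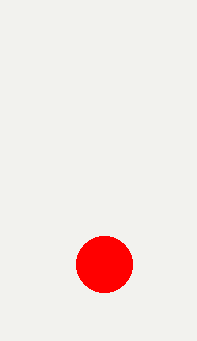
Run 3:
center_x = 104; center_y = 264; radius = 28; color = 'red'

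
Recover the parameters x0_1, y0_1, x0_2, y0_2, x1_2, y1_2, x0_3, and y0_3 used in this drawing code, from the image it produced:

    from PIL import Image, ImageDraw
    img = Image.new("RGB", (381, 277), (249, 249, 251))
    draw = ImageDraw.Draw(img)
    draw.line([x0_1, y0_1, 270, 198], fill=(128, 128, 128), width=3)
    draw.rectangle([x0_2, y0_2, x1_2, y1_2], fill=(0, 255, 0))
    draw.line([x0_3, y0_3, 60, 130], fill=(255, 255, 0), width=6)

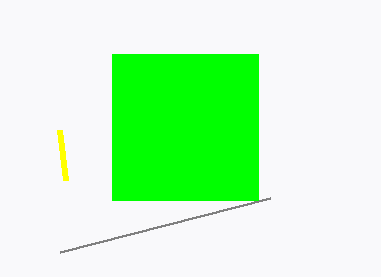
x0_1 = 60, y0_1 = 252, x0_2 = 112, y0_2 = 54, x1_2 = 258, y1_2 = 200, x0_3 = 66, y0_3 = 180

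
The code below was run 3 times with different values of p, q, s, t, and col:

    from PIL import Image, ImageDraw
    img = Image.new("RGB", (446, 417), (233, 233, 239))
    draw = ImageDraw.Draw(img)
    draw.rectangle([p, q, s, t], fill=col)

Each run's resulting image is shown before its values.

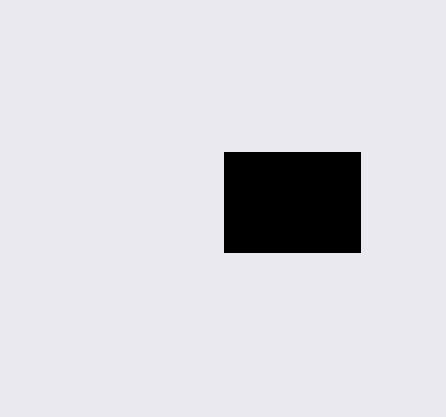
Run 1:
p = 224; q = 152; s = 360; t = 252; col = 'black'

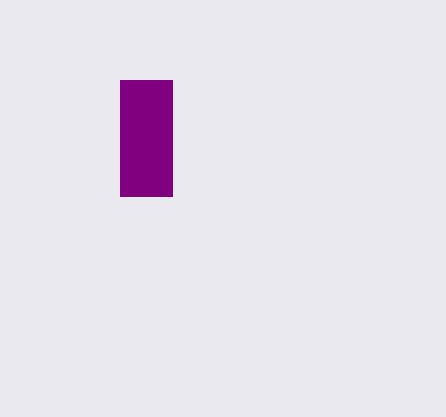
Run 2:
p = 120; q = 80; s = 172; t = 196; col = 'purple'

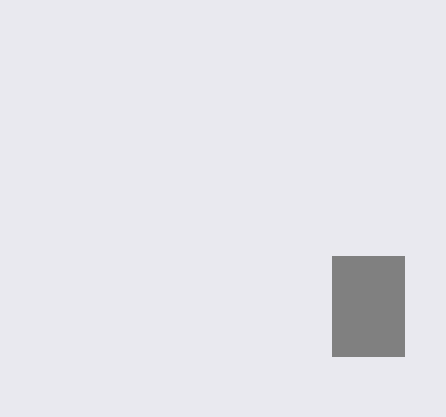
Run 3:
p = 332; q = 256; s = 404; t = 356; col = 'gray'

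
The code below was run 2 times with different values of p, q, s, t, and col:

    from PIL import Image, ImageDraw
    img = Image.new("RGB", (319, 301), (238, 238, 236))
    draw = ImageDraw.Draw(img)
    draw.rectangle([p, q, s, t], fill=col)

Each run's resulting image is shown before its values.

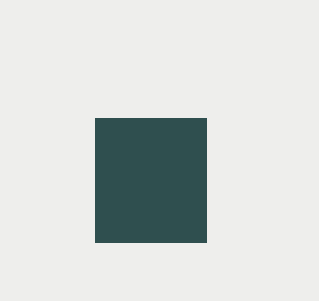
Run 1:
p = 95; q = 118; s = 206; t = 242; col = 'darkslategray'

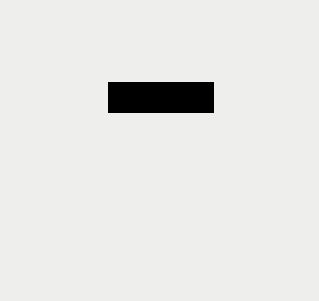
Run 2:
p = 108, q = 82, s = 213, t = 112, col = 'black'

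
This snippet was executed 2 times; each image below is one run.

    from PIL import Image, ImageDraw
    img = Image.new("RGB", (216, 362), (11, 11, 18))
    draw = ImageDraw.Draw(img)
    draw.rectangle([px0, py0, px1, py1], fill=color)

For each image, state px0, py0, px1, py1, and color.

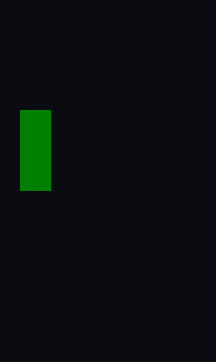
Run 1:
px0 = 20; py0 = 110; px1 = 50; py1 = 190; color = 'green'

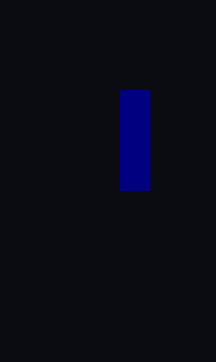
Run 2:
px0 = 120
py0 = 90
px1 = 150
py1 = 190
color = 'navy'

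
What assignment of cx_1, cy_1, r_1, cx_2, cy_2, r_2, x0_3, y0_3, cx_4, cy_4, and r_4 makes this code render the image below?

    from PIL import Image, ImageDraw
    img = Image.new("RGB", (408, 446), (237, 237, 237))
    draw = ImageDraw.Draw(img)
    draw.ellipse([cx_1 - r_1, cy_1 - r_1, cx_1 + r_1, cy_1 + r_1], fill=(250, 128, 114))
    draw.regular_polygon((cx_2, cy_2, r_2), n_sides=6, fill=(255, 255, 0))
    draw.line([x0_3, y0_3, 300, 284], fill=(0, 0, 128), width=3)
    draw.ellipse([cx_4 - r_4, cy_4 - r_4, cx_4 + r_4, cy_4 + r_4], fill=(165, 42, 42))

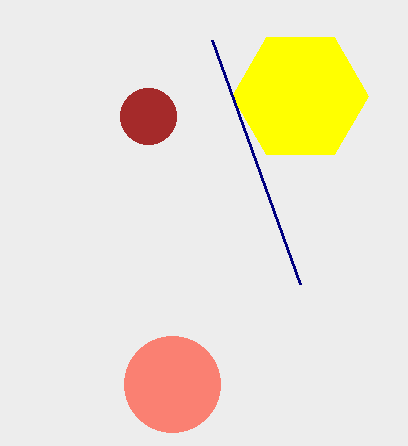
cx_1 = 172; cy_1 = 384; r_1 = 48; cx_2 = 300; cy_2 = 96; r_2 = 68; x0_3 = 212; y0_3 = 40; cx_4 = 148; cy_4 = 116; r_4 = 28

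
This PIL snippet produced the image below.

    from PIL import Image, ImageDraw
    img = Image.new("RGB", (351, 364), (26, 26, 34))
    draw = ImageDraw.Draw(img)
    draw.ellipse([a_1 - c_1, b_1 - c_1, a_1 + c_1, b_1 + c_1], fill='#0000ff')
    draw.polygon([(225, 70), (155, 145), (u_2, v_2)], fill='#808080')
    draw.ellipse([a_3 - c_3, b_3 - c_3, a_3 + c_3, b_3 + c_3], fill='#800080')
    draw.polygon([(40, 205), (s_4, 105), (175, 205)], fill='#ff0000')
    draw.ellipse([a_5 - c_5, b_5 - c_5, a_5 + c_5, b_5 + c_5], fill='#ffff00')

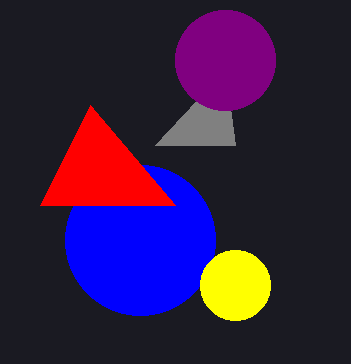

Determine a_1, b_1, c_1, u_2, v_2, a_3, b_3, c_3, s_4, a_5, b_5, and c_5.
a_1 = 140
b_1 = 240
c_1 = 75
u_2 = 235
v_2 = 145
a_3 = 225
b_3 = 60
c_3 = 50
s_4 = 90
a_5 = 235
b_5 = 285
c_5 = 35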